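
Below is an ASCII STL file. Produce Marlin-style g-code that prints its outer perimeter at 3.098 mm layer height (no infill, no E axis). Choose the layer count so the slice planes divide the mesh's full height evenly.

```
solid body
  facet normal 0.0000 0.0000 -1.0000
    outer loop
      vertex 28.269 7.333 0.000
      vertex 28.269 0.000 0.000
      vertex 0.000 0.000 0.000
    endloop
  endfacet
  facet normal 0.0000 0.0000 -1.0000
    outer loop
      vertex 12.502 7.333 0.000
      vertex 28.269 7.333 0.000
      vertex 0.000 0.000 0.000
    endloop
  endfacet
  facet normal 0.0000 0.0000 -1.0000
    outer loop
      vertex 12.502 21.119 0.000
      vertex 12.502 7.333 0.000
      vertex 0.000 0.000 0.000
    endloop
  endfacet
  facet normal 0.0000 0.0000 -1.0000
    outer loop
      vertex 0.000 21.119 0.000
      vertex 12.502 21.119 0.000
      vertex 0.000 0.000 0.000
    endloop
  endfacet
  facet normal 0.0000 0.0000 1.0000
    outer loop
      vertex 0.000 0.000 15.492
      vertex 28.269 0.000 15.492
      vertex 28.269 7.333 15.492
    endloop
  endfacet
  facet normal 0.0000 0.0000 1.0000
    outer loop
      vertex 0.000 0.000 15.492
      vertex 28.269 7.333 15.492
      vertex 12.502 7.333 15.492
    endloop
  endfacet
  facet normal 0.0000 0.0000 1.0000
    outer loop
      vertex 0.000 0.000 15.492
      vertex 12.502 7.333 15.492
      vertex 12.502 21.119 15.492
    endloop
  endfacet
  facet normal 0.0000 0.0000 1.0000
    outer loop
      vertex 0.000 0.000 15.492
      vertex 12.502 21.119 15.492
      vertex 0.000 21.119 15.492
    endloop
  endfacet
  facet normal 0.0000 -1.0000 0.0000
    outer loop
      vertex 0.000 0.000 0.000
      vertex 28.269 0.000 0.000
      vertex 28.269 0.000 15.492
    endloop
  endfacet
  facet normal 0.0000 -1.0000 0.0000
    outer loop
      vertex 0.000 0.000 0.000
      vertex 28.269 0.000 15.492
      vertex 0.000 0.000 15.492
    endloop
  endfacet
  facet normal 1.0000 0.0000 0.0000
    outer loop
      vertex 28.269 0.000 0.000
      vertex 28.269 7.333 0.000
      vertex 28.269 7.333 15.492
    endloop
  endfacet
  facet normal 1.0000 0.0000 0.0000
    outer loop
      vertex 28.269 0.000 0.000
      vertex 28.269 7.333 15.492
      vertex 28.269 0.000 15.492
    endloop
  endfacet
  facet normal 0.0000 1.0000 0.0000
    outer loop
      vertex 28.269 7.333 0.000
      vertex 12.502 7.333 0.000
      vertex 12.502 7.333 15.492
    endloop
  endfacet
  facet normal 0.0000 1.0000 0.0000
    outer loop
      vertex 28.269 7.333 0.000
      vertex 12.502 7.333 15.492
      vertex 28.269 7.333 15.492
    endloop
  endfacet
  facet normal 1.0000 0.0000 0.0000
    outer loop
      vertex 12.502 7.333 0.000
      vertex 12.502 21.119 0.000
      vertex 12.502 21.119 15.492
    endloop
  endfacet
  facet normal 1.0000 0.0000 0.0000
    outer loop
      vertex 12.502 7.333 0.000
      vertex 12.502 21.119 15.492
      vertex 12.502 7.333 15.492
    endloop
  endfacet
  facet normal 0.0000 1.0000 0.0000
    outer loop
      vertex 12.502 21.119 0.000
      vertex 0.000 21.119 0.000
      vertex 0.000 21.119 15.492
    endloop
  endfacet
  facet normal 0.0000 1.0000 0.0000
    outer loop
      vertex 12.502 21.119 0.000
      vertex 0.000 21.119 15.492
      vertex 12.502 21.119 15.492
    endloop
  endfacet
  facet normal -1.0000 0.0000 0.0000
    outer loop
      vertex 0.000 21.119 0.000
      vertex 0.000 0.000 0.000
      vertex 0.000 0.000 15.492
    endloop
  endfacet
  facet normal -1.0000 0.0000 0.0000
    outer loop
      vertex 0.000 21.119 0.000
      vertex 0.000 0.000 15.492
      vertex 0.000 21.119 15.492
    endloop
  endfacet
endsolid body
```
; perimeter-only toolpath
G21 ; units = mm
G90 ; absolute positioning
G28 ; home
; layer 1
G0 Z3.098
G0 X0.000 Y0.000
G1 X28.269 Y0.000
G1 X28.269 Y7.333
G1 X12.502 Y7.333
G1 X12.502 Y21.119
G1 X0.000 Y21.119
G1 X0.000 Y0.000
; layer 2
G0 Z6.197
G0 X0.000 Y0.000
G1 X28.269 Y0.000
G1 X28.269 Y7.333
G1 X12.502 Y7.333
G1 X12.502 Y21.119
G1 X0.000 Y21.119
G1 X0.000 Y0.000
; layer 3
G0 Z9.295
G0 X0.000 Y0.000
G1 X28.269 Y0.000
G1 X28.269 Y7.333
G1 X12.502 Y7.333
G1 X12.502 Y21.119
G1 X0.000 Y21.119
G1 X0.000 Y0.000
; layer 4
G0 Z12.394
G0 X0.000 Y0.000
G1 X28.269 Y0.000
G1 X28.269 Y7.333
G1 X12.502 Y7.333
G1 X12.502 Y21.119
G1 X0.000 Y21.119
G1 X0.000 Y0.000
; layer 5
G0 Z15.492
G0 X0.000 Y0.000
G1 X28.269 Y0.000
G1 X28.269 Y7.333
G1 X12.502 Y7.333
G1 X12.502 Y21.119
G1 X0.000 Y21.119
G1 X0.000 Y0.000
M2 ; end

The solid is an L-shaped prism: outer 28.3 × 21.1 mm, arm thicknesses ≈ 7.33 mm (horizontal) and 12.5 mm (vertical), extruded 15.5 mm in z. Slicing at Δz = 3.098 mm — 5 equal slices spanning the solid's height, so layer i sits at z = i·h/5 — gives 5 non-empty perimeters. Each is a 6-segment closed polygon; G0 lifts to the layer z and rapids to the start vertex, then G1 traces the edges.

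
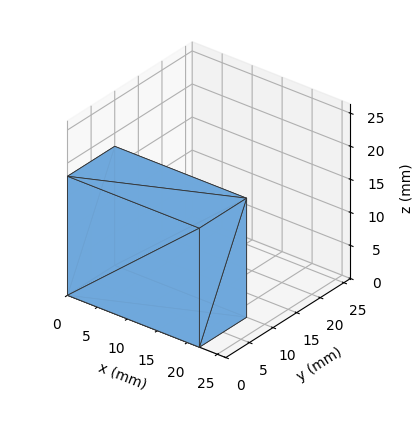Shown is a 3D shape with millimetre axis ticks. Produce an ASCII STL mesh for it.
Reading the render: the shape is a rectangular box, roughly 22 × 10 mm footprint and 18 mm tall (dimensions read to the nearest mm from the axis ticks). For the STL, each face is triangulated and given an outward normal.

solid part
  facet normal 0.0000 0.0000 -1.0000
    outer loop
      vertex 22.0 10.0 0.0
      vertex 22.0 0.0 0.0
      vertex 0.0 0.0 0.0
    endloop
  endfacet
  facet normal 0.0000 0.0000 -1.0000
    outer loop
      vertex 0.0 10.0 0.0
      vertex 22.0 10.0 0.0
      vertex 0.0 0.0 0.0
    endloop
  endfacet
  facet normal 0.0000 0.0000 1.0000
    outer loop
      vertex 0.0 0.0 18.0
      vertex 22.0 0.0 18.0
      vertex 22.0 10.0 18.0
    endloop
  endfacet
  facet normal 0.0000 0.0000 1.0000
    outer loop
      vertex 0.0 0.0 18.0
      vertex 22.0 10.0 18.0
      vertex 0.0 10.0 18.0
    endloop
  endfacet
  facet normal 0.0000 -1.0000 0.0000
    outer loop
      vertex 0.0 0.0 0.0
      vertex 22.0 0.0 0.0
      vertex 22.0 0.0 18.0
    endloop
  endfacet
  facet normal 0.0000 -1.0000 0.0000
    outer loop
      vertex 0.0 0.0 0.0
      vertex 22.0 0.0 18.0
      vertex 0.0 0.0 18.0
    endloop
  endfacet
  facet normal 0.0000 1.0000 0.0000
    outer loop
      vertex 22.0 10.0 18.0
      vertex 22.0 10.0 0.0
      vertex 0.0 10.0 0.0
    endloop
  endfacet
  facet normal 0.0000 1.0000 0.0000
    outer loop
      vertex 0.0 10.0 18.0
      vertex 22.0 10.0 18.0
      vertex 0.0 10.0 0.0
    endloop
  endfacet
  facet normal -1.0000 0.0000 0.0000
    outer loop
      vertex 0.0 10.0 18.0
      vertex 0.0 10.0 0.0
      vertex 0.0 0.0 0.0
    endloop
  endfacet
  facet normal -1.0000 0.0000 0.0000
    outer loop
      vertex 0.0 0.0 18.0
      vertex 0.0 10.0 18.0
      vertex 0.0 0.0 0.0
    endloop
  endfacet
  facet normal 1.0000 0.0000 0.0000
    outer loop
      vertex 22.0 0.0 0.0
      vertex 22.0 10.0 0.0
      vertex 22.0 10.0 18.0
    endloop
  endfacet
  facet normal 1.0000 0.0000 0.0000
    outer loop
      vertex 22.0 0.0 0.0
      vertex 22.0 10.0 18.0
      vertex 22.0 0.0 18.0
    endloop
  endfacet
endsolid part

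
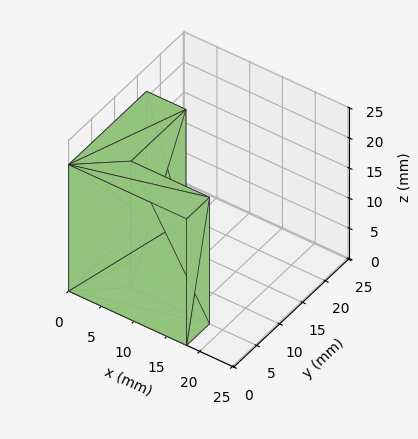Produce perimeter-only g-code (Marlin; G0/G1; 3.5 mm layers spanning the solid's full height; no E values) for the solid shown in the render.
Reading the render: the shape is an L-shaped prism: outer 18 × 17 mm, arm thicknesses ≈ 5 mm (horizontal) and 6 mm (vertical), extruded 21 mm in z (dimensions read to the nearest mm from the axis ticks). For the g-code, the solid's height is divided into equal slices at the stated Δz and each level perimeter traced with G1 moves after a G0 lift.

; perimeter-only toolpath
G21 ; units = mm
G90 ; absolute positioning
G28 ; home
; layer 1
G0 Z3.5
G0 X0.0 Y0.0
G1 X18.0 Y0.0
G1 X18.0 Y5.0
G1 X6.0 Y5.0
G1 X6.0 Y17.0
G1 X0.0 Y17.0
G1 X0.0 Y0.0
; layer 2
G0 Z7.0
G0 X0.0 Y0.0
G1 X18.0 Y0.0
G1 X18.0 Y5.0
G1 X6.0 Y5.0
G1 X6.0 Y17.0
G1 X0.0 Y17.0
G1 X0.0 Y0.0
; layer 3
G0 Z10.5
G0 X0.0 Y0.0
G1 X18.0 Y0.0
G1 X18.0 Y5.0
G1 X6.0 Y5.0
G1 X6.0 Y17.0
G1 X0.0 Y17.0
G1 X0.0 Y0.0
; layer 4
G0 Z14.0
G0 X0.0 Y0.0
G1 X18.0 Y0.0
G1 X18.0 Y5.0
G1 X6.0 Y5.0
G1 X6.0 Y17.0
G1 X0.0 Y17.0
G1 X0.0 Y0.0
; layer 5
G0 Z17.5
G0 X0.0 Y0.0
G1 X18.0 Y0.0
G1 X18.0 Y5.0
G1 X6.0 Y5.0
G1 X6.0 Y17.0
G1 X0.0 Y17.0
G1 X0.0 Y0.0
; layer 6
G0 Z21.0
G0 X0.0 Y0.0
G1 X18.0 Y0.0
G1 X18.0 Y5.0
G1 X6.0 Y5.0
G1 X6.0 Y17.0
G1 X0.0 Y17.0
G1 X0.0 Y0.0
M2 ; end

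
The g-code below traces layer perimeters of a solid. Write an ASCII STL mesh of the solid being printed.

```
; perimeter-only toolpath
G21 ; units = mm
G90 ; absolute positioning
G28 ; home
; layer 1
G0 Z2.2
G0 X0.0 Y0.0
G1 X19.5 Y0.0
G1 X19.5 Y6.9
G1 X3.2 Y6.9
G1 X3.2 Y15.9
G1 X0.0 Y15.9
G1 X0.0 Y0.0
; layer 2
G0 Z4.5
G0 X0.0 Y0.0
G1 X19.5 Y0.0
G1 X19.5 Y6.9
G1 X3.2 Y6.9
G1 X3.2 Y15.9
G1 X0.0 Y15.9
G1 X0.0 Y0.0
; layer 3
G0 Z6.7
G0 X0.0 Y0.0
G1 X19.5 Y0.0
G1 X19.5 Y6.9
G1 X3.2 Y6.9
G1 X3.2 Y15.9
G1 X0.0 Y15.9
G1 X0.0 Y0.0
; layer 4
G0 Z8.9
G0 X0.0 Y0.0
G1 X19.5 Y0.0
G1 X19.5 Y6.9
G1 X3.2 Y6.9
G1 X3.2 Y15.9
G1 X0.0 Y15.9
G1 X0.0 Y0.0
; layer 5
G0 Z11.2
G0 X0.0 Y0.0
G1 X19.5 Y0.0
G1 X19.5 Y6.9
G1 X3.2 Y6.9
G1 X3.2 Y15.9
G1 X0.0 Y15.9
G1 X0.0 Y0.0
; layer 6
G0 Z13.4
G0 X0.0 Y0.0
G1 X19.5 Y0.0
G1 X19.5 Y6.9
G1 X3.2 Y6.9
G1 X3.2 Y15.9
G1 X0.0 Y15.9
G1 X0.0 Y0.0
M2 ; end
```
solid part
  facet normal 0.0000 0.0000 -1.0000
    outer loop
      vertex 19.5 6.9 0.0
      vertex 19.5 0.0 0.0
      vertex 0.0 0.0 0.0
    endloop
  endfacet
  facet normal 0.0000 0.0000 -1.0000
    outer loop
      vertex 3.2 6.9 0.0
      vertex 19.5 6.9 0.0
      vertex 0.0 0.0 0.0
    endloop
  endfacet
  facet normal 0.0000 0.0000 -1.0000
    outer loop
      vertex 3.2 15.9 0.0
      vertex 3.2 6.9 0.0
      vertex 0.0 0.0 0.0
    endloop
  endfacet
  facet normal 0.0000 0.0000 -1.0000
    outer loop
      vertex 0.0 15.9 0.0
      vertex 3.2 15.9 0.0
      vertex 0.0 0.0 0.0
    endloop
  endfacet
  facet normal 0.0000 0.0000 1.0000
    outer loop
      vertex 0.0 0.0 13.4
      vertex 19.5 0.0 13.4
      vertex 19.5 6.9 13.4
    endloop
  endfacet
  facet normal 0.0000 0.0000 1.0000
    outer loop
      vertex 0.0 0.0 13.4
      vertex 19.5 6.9 13.4
      vertex 3.2 6.9 13.4
    endloop
  endfacet
  facet normal 0.0000 0.0000 1.0000
    outer loop
      vertex 0.0 0.0 13.4
      vertex 3.2 6.9 13.4
      vertex 3.2 15.9 13.4
    endloop
  endfacet
  facet normal 0.0000 0.0000 1.0000
    outer loop
      vertex 0.0 0.0 13.4
      vertex 3.2 15.9 13.4
      vertex 0.0 15.9 13.4
    endloop
  endfacet
  facet normal 0.0000 -1.0000 0.0000
    outer loop
      vertex 0.0 0.0 0.0
      vertex 19.5 0.0 0.0
      vertex 19.5 0.0 13.4
    endloop
  endfacet
  facet normal 0.0000 -1.0000 0.0000
    outer loop
      vertex 0.0 0.0 0.0
      vertex 19.5 0.0 13.4
      vertex 0.0 0.0 13.4
    endloop
  endfacet
  facet normal 1.0000 0.0000 0.0000
    outer loop
      vertex 19.5 0.0 0.0
      vertex 19.5 6.9 0.0
      vertex 19.5 6.9 13.4
    endloop
  endfacet
  facet normal 1.0000 0.0000 0.0000
    outer loop
      vertex 19.5 0.0 0.0
      vertex 19.5 6.9 13.4
      vertex 19.5 0.0 13.4
    endloop
  endfacet
  facet normal 0.0000 1.0000 0.0000
    outer loop
      vertex 19.5 6.9 0.0
      vertex 3.2 6.9 0.0
      vertex 3.2 6.9 13.4
    endloop
  endfacet
  facet normal 0.0000 1.0000 0.0000
    outer loop
      vertex 19.5 6.9 0.0
      vertex 3.2 6.9 13.4
      vertex 19.5 6.9 13.4
    endloop
  endfacet
  facet normal 1.0000 0.0000 0.0000
    outer loop
      vertex 3.2 6.9 0.0
      vertex 3.2 15.9 0.0
      vertex 3.2 15.9 13.4
    endloop
  endfacet
  facet normal 1.0000 0.0000 0.0000
    outer loop
      vertex 3.2 6.9 0.0
      vertex 3.2 15.9 13.4
      vertex 3.2 6.9 13.4
    endloop
  endfacet
  facet normal 0.0000 1.0000 0.0000
    outer loop
      vertex 3.2 15.9 0.0
      vertex 0.0 15.9 0.0
      vertex 0.0 15.9 13.4
    endloop
  endfacet
  facet normal 0.0000 1.0000 0.0000
    outer loop
      vertex 3.2 15.9 0.0
      vertex 0.0 15.9 13.4
      vertex 3.2 15.9 13.4
    endloop
  endfacet
  facet normal -1.0000 0.0000 0.0000
    outer loop
      vertex 0.0 15.9 0.0
      vertex 0.0 0.0 0.0
      vertex 0.0 0.0 13.4
    endloop
  endfacet
  facet normal -1.0000 0.0000 0.0000
    outer loop
      vertex 0.0 15.9 0.0
      vertex 0.0 0.0 13.4
      vertex 0.0 15.9 13.4
    endloop
  endfacet
endsolid part

The G0 Z moves step by Δz≈2.2 mm. Every layer's G1 loop is the same polygon, so the solid is a straight extrusion of it from z=0 to z≈13.4. Closing with flat bottom and top caps and triangulating gives 20 facets — an L-shaped prism: outer 19.5 × 15.9 mm, arm thicknesses ≈ 6.9 mm (horizontal) and 3.2 mm (vertical), extruded 13.4 mm in z.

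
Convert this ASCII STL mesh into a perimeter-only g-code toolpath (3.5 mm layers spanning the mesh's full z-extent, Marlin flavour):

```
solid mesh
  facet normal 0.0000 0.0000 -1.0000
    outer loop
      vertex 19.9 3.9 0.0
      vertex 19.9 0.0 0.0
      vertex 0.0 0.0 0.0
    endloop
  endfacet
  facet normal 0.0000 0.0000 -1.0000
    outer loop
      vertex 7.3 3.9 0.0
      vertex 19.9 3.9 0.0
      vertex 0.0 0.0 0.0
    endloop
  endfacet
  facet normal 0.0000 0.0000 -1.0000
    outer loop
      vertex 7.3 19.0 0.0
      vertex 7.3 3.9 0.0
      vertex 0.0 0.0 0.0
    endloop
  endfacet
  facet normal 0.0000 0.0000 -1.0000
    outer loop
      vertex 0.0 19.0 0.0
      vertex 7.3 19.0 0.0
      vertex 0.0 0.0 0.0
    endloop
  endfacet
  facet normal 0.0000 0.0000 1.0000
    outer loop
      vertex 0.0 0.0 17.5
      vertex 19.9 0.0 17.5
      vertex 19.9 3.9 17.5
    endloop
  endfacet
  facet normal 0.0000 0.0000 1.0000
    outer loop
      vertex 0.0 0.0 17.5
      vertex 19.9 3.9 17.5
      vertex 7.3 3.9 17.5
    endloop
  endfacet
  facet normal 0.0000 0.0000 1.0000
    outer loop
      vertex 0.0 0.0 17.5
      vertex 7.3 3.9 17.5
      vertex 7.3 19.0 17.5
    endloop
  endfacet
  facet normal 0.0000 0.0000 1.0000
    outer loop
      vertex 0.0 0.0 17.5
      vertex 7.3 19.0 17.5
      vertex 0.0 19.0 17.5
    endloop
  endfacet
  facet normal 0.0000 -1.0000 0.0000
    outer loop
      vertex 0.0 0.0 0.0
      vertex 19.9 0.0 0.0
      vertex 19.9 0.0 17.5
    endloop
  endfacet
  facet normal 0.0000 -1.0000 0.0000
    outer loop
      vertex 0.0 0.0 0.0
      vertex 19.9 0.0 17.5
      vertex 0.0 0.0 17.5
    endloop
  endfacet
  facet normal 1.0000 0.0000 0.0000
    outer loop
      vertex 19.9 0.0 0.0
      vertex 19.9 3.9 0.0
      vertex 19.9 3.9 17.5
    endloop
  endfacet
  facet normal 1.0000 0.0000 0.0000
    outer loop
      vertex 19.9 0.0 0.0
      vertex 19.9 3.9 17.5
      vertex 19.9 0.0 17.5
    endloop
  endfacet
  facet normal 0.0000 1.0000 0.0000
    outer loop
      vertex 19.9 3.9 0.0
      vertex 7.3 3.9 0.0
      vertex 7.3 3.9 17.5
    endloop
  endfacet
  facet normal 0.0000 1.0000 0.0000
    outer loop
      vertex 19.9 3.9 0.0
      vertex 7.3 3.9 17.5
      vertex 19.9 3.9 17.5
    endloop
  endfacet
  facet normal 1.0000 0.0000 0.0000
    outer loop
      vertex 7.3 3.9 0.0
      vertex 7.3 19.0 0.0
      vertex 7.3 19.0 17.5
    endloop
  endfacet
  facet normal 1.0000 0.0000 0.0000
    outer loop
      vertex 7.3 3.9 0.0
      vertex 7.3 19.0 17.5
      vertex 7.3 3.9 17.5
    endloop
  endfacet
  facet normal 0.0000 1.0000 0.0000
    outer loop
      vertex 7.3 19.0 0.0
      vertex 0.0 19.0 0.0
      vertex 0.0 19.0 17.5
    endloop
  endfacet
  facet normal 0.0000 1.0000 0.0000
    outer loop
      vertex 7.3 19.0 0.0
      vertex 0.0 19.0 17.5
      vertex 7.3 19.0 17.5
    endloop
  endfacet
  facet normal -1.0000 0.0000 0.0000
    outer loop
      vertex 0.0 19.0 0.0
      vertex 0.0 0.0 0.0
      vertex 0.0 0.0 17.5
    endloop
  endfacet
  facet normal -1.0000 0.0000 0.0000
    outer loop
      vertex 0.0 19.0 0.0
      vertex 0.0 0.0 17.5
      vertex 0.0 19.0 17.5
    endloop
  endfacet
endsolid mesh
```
; perimeter-only toolpath
G21 ; units = mm
G90 ; absolute positioning
G28 ; home
; layer 1
G0 Z3.5
G0 X0.0 Y0.0
G1 X19.9 Y0.0
G1 X19.9 Y3.9
G1 X7.3 Y3.9
G1 X7.3 Y19.0
G1 X0.0 Y19.0
G1 X0.0 Y0.0
; layer 2
G0 Z7.0
G0 X0.0 Y0.0
G1 X19.9 Y0.0
G1 X19.9 Y3.9
G1 X7.3 Y3.9
G1 X7.3 Y19.0
G1 X0.0 Y19.0
G1 X0.0 Y0.0
; layer 3
G0 Z10.5
G0 X0.0 Y0.0
G1 X19.9 Y0.0
G1 X19.9 Y3.9
G1 X7.3 Y3.9
G1 X7.3 Y19.0
G1 X0.0 Y19.0
G1 X0.0 Y0.0
; layer 4
G0 Z14.0
G0 X0.0 Y0.0
G1 X19.9 Y0.0
G1 X19.9 Y3.9
G1 X7.3 Y3.9
G1 X7.3 Y19.0
G1 X0.0 Y19.0
G1 X0.0 Y0.0
; layer 5
G0 Z17.5
G0 X0.0 Y0.0
G1 X19.9 Y0.0
G1 X19.9 Y3.9
G1 X7.3 Y3.9
G1 X7.3 Y19.0
G1 X0.0 Y19.0
G1 X0.0 Y0.0
M2 ; end

The solid is an L-shaped prism: outer 19.9 × 19 mm, arm thicknesses ≈ 3.9 mm (horizontal) and 7.3 mm (vertical), extruded 17.5 mm in z. Slicing at Δz = 3.5 mm — 5 equal slices spanning the solid's height, so layer i sits at z = i·h/5 — gives 5 non-empty perimeters. Each is a 6-segment closed polygon; G0 lifts to the layer z and rapids to the start vertex, then G1 traces the edges.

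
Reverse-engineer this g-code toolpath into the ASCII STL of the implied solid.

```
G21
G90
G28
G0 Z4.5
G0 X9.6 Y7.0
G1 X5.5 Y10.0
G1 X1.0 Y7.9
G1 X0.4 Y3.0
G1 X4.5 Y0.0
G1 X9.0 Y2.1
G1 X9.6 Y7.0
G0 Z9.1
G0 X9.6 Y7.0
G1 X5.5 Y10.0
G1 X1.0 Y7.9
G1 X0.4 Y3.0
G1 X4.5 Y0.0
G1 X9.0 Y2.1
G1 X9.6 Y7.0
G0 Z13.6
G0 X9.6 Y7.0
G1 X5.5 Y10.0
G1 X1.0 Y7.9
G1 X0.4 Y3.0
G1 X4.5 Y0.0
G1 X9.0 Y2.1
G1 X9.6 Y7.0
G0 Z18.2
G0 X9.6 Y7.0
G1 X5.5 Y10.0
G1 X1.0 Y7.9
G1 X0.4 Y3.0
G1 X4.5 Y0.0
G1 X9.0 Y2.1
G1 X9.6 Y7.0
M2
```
solid part
  facet normal 0.0000 0.0000 -1.0000
    outer loop
      vertex 1.0 7.9 0.0
      vertex 5.5 10.0 0.0
      vertex 9.6 7.0 0.0
    endloop
  endfacet
  facet normal 0.0000 0.0000 -1.0000
    outer loop
      vertex 0.4 3.0 0.0
      vertex 1.0 7.9 0.0
      vertex 9.6 7.0 0.0
    endloop
  endfacet
  facet normal 0.0000 0.0000 -1.0000
    outer loop
      vertex 4.5 0.0 0.0
      vertex 0.4 3.0 0.0
      vertex 9.6 7.0 0.0
    endloop
  endfacet
  facet normal 0.0000 0.0000 -1.0000
    outer loop
      vertex 9.0 2.1 0.0
      vertex 4.5 0.0 0.0
      vertex 9.6 7.0 0.0
    endloop
  endfacet
  facet normal 0.0000 0.0000 1.0000
    outer loop
      vertex 9.6 7.0 18.2
      vertex 5.5 10.0 18.2
      vertex 1.0 7.9 18.2
    endloop
  endfacet
  facet normal 0.0000 0.0000 1.0000
    outer loop
      vertex 9.6 7.0 18.2
      vertex 1.0 7.9 18.2
      vertex 0.4 3.0 18.2
    endloop
  endfacet
  facet normal 0.0000 0.0000 1.0000
    outer loop
      vertex 9.6 7.0 18.2
      vertex 0.4 3.0 18.2
      vertex 4.5 0.0 18.2
    endloop
  endfacet
  facet normal 0.0000 0.0000 1.0000
    outer loop
      vertex 9.6 7.0 18.2
      vertex 4.5 0.0 18.2
      vertex 9.0 2.1 18.2
    endloop
  endfacet
  facet normal 0.5905 0.8070 0.0000
    outer loop
      vertex 9.6 7.0 0.0
      vertex 5.5 10.0 0.0
      vertex 5.5 10.0 18.2
    endloop
  endfacet
  facet normal 0.5905 0.8070 0.0000
    outer loop
      vertex 9.6 7.0 0.0
      vertex 5.5 10.0 18.2
      vertex 9.6 7.0 18.2
    endloop
  endfacet
  facet normal -0.4229 0.9062 0.0000
    outer loop
      vertex 5.5 10.0 0.0
      vertex 1.0 7.9 0.0
      vertex 1.0 7.9 18.2
    endloop
  endfacet
  facet normal -0.4229 0.9062 0.0000
    outer loop
      vertex 5.5 10.0 0.0
      vertex 1.0 7.9 18.2
      vertex 5.5 10.0 18.2
    endloop
  endfacet
  facet normal -0.9926 0.1215 0.0000
    outer loop
      vertex 1.0 7.9 0.0
      vertex 0.4 3.0 0.0
      vertex 0.4 3.0 18.2
    endloop
  endfacet
  facet normal -0.9926 0.1215 0.0000
    outer loop
      vertex 1.0 7.9 0.0
      vertex 0.4 3.0 18.2
      vertex 1.0 7.9 18.2
    endloop
  endfacet
  facet normal -0.5905 -0.8070 0.0000
    outer loop
      vertex 0.4 3.0 0.0
      vertex 4.5 0.0 0.0
      vertex 4.5 0.0 18.2
    endloop
  endfacet
  facet normal -0.5905 -0.8070 0.0000
    outer loop
      vertex 0.4 3.0 0.0
      vertex 4.5 0.0 18.2
      vertex 0.4 3.0 18.2
    endloop
  endfacet
  facet normal 0.4229 -0.9062 0.0000
    outer loop
      vertex 4.5 0.0 0.0
      vertex 9.0 2.1 0.0
      vertex 9.0 2.1 18.2
    endloop
  endfacet
  facet normal 0.4229 -0.9062 0.0000
    outer loop
      vertex 4.5 0.0 0.0
      vertex 9.0 2.1 18.2
      vertex 4.5 0.0 18.2
    endloop
  endfacet
  facet normal 0.9926 -0.1215 0.0000
    outer loop
      vertex 9.0 2.1 0.0
      vertex 9.6 7.0 0.0
      vertex 9.6 7.0 18.2
    endloop
  endfacet
  facet normal 0.9926 -0.1215 0.0000
    outer loop
      vertex 9.0 2.1 0.0
      vertex 9.6 7.0 18.2
      vertex 9.0 2.1 18.2
    endloop
  endfacet
endsolid part

The G0 Z moves step by Δz≈4.5 mm. Every layer's G1 loop is the same polygon, so the solid is a straight extrusion of it from z=0 to z≈18.2. Closing with flat bottom and top caps and triangulating gives 20 facets — a regular 6-sided prism (a cylinder approximated with 6 flat sides), circumscribed radius ≈ 5 mm, height ≈ 18.2 mm.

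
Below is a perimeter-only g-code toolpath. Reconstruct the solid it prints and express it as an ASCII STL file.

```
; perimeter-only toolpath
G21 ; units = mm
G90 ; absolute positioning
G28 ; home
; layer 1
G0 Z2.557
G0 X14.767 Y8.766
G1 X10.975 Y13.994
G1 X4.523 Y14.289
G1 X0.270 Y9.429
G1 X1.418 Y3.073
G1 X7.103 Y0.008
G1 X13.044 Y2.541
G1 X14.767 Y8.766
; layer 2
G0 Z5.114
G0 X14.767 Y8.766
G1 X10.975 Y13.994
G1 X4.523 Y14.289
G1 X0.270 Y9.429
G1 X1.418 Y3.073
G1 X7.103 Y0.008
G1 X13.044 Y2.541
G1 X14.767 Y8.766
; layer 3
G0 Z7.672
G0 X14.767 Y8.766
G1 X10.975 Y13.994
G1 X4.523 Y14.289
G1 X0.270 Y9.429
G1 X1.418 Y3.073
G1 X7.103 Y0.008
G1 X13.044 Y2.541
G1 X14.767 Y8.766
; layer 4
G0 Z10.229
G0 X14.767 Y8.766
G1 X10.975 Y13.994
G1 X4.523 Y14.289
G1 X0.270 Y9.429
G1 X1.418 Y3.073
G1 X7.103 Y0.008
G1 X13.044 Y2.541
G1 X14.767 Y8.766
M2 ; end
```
solid part
  facet normal 0.0000 0.0000 -1.0000
    outer loop
      vertex 4.523 14.289 0.000
      vertex 10.975 13.994 0.000
      vertex 14.767 8.766 0.000
    endloop
  endfacet
  facet normal 0.0000 0.0000 -1.0000
    outer loop
      vertex 0.270 9.429 0.000
      vertex 4.523 14.289 0.000
      vertex 14.767 8.766 0.000
    endloop
  endfacet
  facet normal 0.0000 0.0000 -1.0000
    outer loop
      vertex 1.418 3.073 0.000
      vertex 0.270 9.429 0.000
      vertex 14.767 8.766 0.000
    endloop
  endfacet
  facet normal 0.0000 0.0000 -1.0000
    outer loop
      vertex 7.103 0.008 0.000
      vertex 1.418 3.073 0.000
      vertex 14.767 8.766 0.000
    endloop
  endfacet
  facet normal 0.0000 0.0000 -1.0000
    outer loop
      vertex 13.044 2.541 0.000
      vertex 7.103 0.008 0.000
      vertex 14.767 8.766 0.000
    endloop
  endfacet
  facet normal 0.0000 0.0000 1.0000
    outer loop
      vertex 14.767 8.766 10.229
      vertex 10.975 13.994 10.229
      vertex 4.523 14.289 10.229
    endloop
  endfacet
  facet normal 0.0000 0.0000 1.0000
    outer loop
      vertex 14.767 8.766 10.229
      vertex 4.523 14.289 10.229
      vertex 0.270 9.429 10.229
    endloop
  endfacet
  facet normal 0.0000 0.0000 1.0000
    outer loop
      vertex 14.767 8.766 10.229
      vertex 0.270 9.429 10.229
      vertex 1.418 3.073 10.229
    endloop
  endfacet
  facet normal 0.0000 0.0000 1.0000
    outer loop
      vertex 14.767 8.766 10.229
      vertex 1.418 3.073 10.229
      vertex 7.103 0.008 10.229
    endloop
  endfacet
  facet normal 0.0000 0.0000 1.0000
    outer loop
      vertex 14.767 8.766 10.229
      vertex 7.103 0.008 10.229
      vertex 13.044 2.541 10.229
    endloop
  endfacet
  facet normal 0.8095 0.5871 0.0000
    outer loop
      vertex 14.767 8.766 0.000
      vertex 10.975 13.994 0.000
      vertex 10.975 13.994 10.229
    endloop
  endfacet
  facet normal 0.8095 0.5871 0.0000
    outer loop
      vertex 14.767 8.766 0.000
      vertex 10.975 13.994 10.229
      vertex 14.767 8.766 10.229
    endloop
  endfacet
  facet normal 0.0457 0.9990 0.0000
    outer loop
      vertex 10.975 13.994 0.000
      vertex 4.523 14.289 0.000
      vertex 4.523 14.289 10.229
    endloop
  endfacet
  facet normal 0.0457 0.9990 0.0000
    outer loop
      vertex 10.975 13.994 0.000
      vertex 4.523 14.289 10.229
      vertex 10.975 13.994 10.229
    endloop
  endfacet
  facet normal -0.7525 0.6585 0.0000
    outer loop
      vertex 4.523 14.289 0.000
      vertex 0.270 9.429 0.000
      vertex 0.270 9.429 10.229
    endloop
  endfacet
  facet normal -0.7525 0.6585 0.0000
    outer loop
      vertex 4.523 14.289 0.000
      vertex 0.270 9.429 10.229
      vertex 4.523 14.289 10.229
    endloop
  endfacet
  facet normal -0.9841 -0.1777 0.0000
    outer loop
      vertex 0.270 9.429 0.000
      vertex 1.418 3.073 0.000
      vertex 1.418 3.073 10.229
    endloop
  endfacet
  facet normal -0.9841 -0.1777 0.0000
    outer loop
      vertex 0.270 9.429 0.000
      vertex 1.418 3.073 10.229
      vertex 0.270 9.429 10.229
    endloop
  endfacet
  facet normal -0.4746 -0.8802 0.0000
    outer loop
      vertex 1.418 3.073 0.000
      vertex 7.103 0.008 0.000
      vertex 7.103 0.008 10.229
    endloop
  endfacet
  facet normal -0.4746 -0.8802 0.0000
    outer loop
      vertex 1.418 3.073 0.000
      vertex 7.103 0.008 10.229
      vertex 1.418 3.073 10.229
    endloop
  endfacet
  facet normal 0.3922 -0.9199 0.0000
    outer loop
      vertex 7.103 0.008 0.000
      vertex 13.044 2.541 0.000
      vertex 13.044 2.541 10.229
    endloop
  endfacet
  facet normal 0.3922 -0.9199 0.0000
    outer loop
      vertex 7.103 0.008 0.000
      vertex 13.044 2.541 10.229
      vertex 7.103 0.008 10.229
    endloop
  endfacet
  facet normal 0.9638 -0.2668 0.0000
    outer loop
      vertex 13.044 2.541 0.000
      vertex 14.767 8.766 0.000
      vertex 14.767 8.766 10.229
    endloop
  endfacet
  facet normal 0.9638 -0.2668 0.0000
    outer loop
      vertex 13.044 2.541 0.000
      vertex 14.767 8.766 10.229
      vertex 13.044 2.541 10.229
    endloop
  endfacet
endsolid part

The G0 Z moves step by Δz≈2.557 mm. Every layer's G1 loop is the same polygon, so the solid is a straight extrusion of it from z=0 to z≈10.2. Closing with flat bottom and top caps and triangulating gives 24 facets — a regular 7-sided prism (a cylinder approximated with 7 flat sides), circumscribed radius ≈ 7.44 mm, height ≈ 10.2 mm.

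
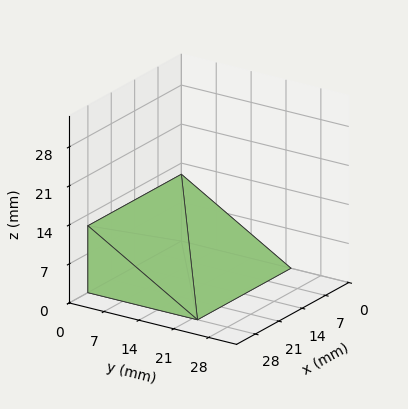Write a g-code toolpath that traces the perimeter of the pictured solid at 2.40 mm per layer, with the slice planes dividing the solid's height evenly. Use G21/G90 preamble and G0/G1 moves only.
Reading the render: the shape is a wedge (ramp): 28 × 22 mm base, rising to 12 mm along the y=0 edge and sloping linearly to z=0 at y=22 (dimensions read to the nearest mm from the axis ticks). For the g-code, the solid's height is divided into equal slices at the stated Δz and each level perimeter traced with G1 moves after a G0 lift.

; perimeter-only toolpath
G21 ; units = mm
G90 ; absolute positioning
G28 ; home
; layer 1
G0 Z2.40
G0 X0.00 Y0.00
G1 X28.00 Y0.00
G1 X28.00 Y17.60
G1 X0.00 Y17.60
G1 X0.00 Y0.00
; layer 2
G0 Z4.80
G0 X0.00 Y0.00
G1 X28.00 Y0.00
G1 X28.00 Y13.20
G1 X0.00 Y13.20
G1 X0.00 Y0.00
; layer 3
G0 Z7.20
G0 X0.00 Y0.00
G1 X28.00 Y0.00
G1 X28.00 Y8.80
G1 X0.00 Y8.80
G1 X0.00 Y0.00
; layer 4
G0 Z9.60
G0 X0.00 Y0.00
G1 X28.00 Y0.00
G1 X28.00 Y4.40
G1 X0.00 Y4.40
G1 X0.00 Y0.00
M2 ; end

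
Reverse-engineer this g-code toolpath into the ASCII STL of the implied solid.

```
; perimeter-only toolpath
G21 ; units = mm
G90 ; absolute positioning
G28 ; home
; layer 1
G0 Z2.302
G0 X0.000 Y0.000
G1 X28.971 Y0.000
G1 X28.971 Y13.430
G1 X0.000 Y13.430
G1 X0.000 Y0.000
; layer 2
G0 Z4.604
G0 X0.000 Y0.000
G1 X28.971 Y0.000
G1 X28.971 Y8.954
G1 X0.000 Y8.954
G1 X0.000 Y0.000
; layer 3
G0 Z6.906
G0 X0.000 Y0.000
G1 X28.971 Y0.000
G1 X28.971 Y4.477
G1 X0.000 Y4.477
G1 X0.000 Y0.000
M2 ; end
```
solid part
  facet normal 0.0000 0.0000 -1.0000
    outer loop
      vertex 28.971 17.907 0.000
      vertex 28.971 0.000 0.000
      vertex 0.000 0.000 0.000
    endloop
  endfacet
  facet normal 0.0000 0.0000 -1.0000
    outer loop
      vertex 0.000 17.907 0.000
      vertex 28.971 17.907 0.000
      vertex 0.000 0.000 0.000
    endloop
  endfacet
  facet normal 0.0000 -1.0000 0.0000
    outer loop
      vertex 0.000 0.000 0.000
      vertex 28.971 0.000 0.000
      vertex 28.971 0.000 9.208
    endloop
  endfacet
  facet normal 0.0000 -1.0000 0.0000
    outer loop
      vertex 0.000 0.000 0.000
      vertex 28.971 0.000 9.208
      vertex 0.000 0.000 9.208
    endloop
  endfacet
  facet normal 0.0000 0.4573 0.8893
    outer loop
      vertex 0.000 0.000 9.208
      vertex 28.971 0.000 9.208
      vertex 28.971 17.907 0.000
    endloop
  endfacet
  facet normal 0.0000 0.4573 0.8893
    outer loop
      vertex 0.000 0.000 9.208
      vertex 28.971 17.907 0.000
      vertex 0.000 17.907 0.000
    endloop
  endfacet
  facet normal -1.0000 0.0000 0.0000
    outer loop
      vertex 0.000 0.000 9.208
      vertex 0.000 17.907 0.000
      vertex 0.000 0.000 0.000
    endloop
  endfacet
  facet normal 1.0000 0.0000 0.0000
    outer loop
      vertex 28.971 0.000 0.000
      vertex 28.971 17.907 0.000
      vertex 28.971 0.000 9.208
    endloop
  endfacet
endsolid part

The G0 Z moves step by Δz≈2.302 mm. The G1 loops shrink linearly with z, so the solid tapers from its base footprint up to z≈9.21. Closing with a flat bottom cap and the tapered top and triangulating gives 8 facets — a wedge (ramp): 29 × 17.9 mm base, rising to 9.21 mm along the y=0 edge and sloping linearly to z=0 at y=17.9.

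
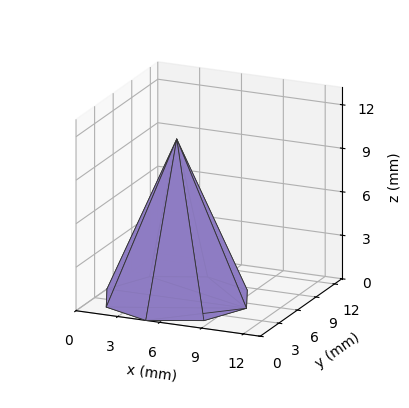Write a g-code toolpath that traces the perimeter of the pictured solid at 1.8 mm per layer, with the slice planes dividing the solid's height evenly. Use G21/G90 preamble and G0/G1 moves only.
Reading the render: the shape is a regular 8-sided pyramid, base circumscribed radius ≈ 5 mm, apex at z ≈ 11 mm (dimensions read to the nearest mm from the axis ticks). For the g-code, the solid's height is divided into equal slices at the stated Δz and each level perimeter traced with G1 moves after a G0 lift.

; perimeter-only toolpath
G21 ; units = mm
G90 ; absolute positioning
G28 ; home
; layer 1
G0 Z1.8
G0 X9.2 Y5.0
G1 X7.9 Y7.9
G1 X5.0 Y9.2
G1 X2.1 Y7.9
G1 X0.8 Y5.0
G1 X2.1 Y2.1
G1 X5.0 Y0.8
G1 X7.9 Y2.1
G1 X9.2 Y5.0
; layer 2
G0 Z3.7
G0 X8.3 Y5.0
G1 X7.3 Y7.3
G1 X5.0 Y8.3
G1 X2.7 Y7.3
G1 X1.7 Y5.0
G1 X2.7 Y2.7
G1 X5.0 Y1.7
G1 X7.3 Y2.7
G1 X8.3 Y5.0
; layer 3
G0 Z5.5
G0 X7.5 Y5.0
G1 X6.8 Y6.8
G1 X5.0 Y7.5
G1 X3.2 Y6.8
G1 X2.5 Y5.0
G1 X3.2 Y3.2
G1 X5.0 Y2.5
G1 X6.8 Y3.2
G1 X7.5 Y5.0
; layer 4
G0 Z7.3
G0 X6.7 Y5.0
G1 X6.2 Y6.2
G1 X5.0 Y6.7
G1 X3.8 Y6.2
G1 X3.3 Y5.0
G1 X3.8 Y3.8
G1 X5.0 Y3.3
G1 X6.2 Y3.8
G1 X6.7 Y5.0
; layer 5
G0 Z9.2
G0 X5.8 Y5.0
G1 X5.6 Y5.6
G1 X5.0 Y5.8
G1 X4.4 Y5.6
G1 X4.2 Y5.0
G1 X4.4 Y4.4
G1 X5.0 Y4.2
G1 X5.6 Y4.4
G1 X5.8 Y5.0
M2 ; end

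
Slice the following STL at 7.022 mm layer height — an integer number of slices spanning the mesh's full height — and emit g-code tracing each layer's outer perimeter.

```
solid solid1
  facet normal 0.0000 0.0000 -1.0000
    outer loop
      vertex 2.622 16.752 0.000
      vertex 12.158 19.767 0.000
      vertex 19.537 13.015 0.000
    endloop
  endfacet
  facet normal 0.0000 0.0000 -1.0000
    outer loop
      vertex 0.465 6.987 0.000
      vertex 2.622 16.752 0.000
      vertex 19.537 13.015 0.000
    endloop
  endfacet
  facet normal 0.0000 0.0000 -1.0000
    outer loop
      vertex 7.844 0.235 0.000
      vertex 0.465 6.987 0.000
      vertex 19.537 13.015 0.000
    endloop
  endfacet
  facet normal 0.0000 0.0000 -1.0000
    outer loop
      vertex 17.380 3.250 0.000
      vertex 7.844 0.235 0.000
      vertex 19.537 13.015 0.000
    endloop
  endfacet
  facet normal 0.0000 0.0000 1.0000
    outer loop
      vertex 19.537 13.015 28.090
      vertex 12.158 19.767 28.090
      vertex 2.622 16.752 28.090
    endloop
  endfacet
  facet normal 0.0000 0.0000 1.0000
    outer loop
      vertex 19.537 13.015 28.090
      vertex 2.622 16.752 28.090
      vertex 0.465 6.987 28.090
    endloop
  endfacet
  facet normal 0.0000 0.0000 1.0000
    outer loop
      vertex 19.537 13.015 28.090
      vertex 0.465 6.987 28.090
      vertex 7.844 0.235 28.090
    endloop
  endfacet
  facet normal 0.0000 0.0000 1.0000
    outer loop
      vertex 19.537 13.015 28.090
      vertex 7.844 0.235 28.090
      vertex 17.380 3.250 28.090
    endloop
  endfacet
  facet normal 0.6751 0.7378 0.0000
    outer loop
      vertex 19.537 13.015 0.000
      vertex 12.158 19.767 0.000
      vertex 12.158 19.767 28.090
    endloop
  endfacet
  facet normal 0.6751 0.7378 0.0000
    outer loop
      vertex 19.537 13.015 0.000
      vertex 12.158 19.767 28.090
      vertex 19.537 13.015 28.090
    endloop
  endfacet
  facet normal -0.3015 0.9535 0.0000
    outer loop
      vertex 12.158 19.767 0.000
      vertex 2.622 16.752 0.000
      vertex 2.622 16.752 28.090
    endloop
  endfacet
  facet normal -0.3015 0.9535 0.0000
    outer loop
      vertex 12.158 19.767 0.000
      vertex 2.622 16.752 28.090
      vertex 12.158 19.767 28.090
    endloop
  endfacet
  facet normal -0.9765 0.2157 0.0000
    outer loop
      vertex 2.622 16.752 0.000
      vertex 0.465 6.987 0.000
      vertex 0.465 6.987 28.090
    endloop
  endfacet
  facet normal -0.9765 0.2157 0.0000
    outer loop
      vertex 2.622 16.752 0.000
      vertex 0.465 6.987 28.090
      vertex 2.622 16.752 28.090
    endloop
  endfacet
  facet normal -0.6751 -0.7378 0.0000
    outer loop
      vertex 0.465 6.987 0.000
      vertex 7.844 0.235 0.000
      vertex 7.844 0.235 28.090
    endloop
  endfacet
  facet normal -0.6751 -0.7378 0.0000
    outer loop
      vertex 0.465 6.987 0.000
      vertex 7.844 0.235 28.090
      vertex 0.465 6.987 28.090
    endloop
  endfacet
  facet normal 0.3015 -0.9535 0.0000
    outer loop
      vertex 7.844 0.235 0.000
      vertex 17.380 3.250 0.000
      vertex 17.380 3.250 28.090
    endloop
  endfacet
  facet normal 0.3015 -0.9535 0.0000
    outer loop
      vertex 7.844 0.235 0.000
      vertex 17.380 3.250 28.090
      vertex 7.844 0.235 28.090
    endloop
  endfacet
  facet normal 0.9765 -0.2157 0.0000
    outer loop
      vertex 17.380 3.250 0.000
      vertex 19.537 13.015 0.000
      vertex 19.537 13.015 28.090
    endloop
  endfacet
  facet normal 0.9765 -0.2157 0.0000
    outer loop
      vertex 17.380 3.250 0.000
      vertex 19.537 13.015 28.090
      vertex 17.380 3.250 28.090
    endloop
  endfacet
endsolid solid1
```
; perimeter-only toolpath
G21 ; units = mm
G90 ; absolute positioning
G28 ; home
; layer 1
G0 Z7.022
G0 X19.537 Y13.015
G1 X12.158 Y19.767
G1 X2.622 Y16.752
G1 X0.465 Y6.987
G1 X7.844 Y0.235
G1 X17.380 Y3.250
G1 X19.537 Y13.015
; layer 2
G0 Z14.045
G0 X19.537 Y13.015
G1 X12.158 Y19.767
G1 X2.622 Y16.752
G1 X0.465 Y6.987
G1 X7.844 Y0.235
G1 X17.380 Y3.250
G1 X19.537 Y13.015
; layer 3
G0 Z21.067
G0 X19.537 Y13.015
G1 X12.158 Y19.767
G1 X2.622 Y16.752
G1 X0.465 Y6.987
G1 X7.844 Y0.235
G1 X17.380 Y3.250
G1 X19.537 Y13.015
; layer 4
G0 Z28.090
G0 X19.537 Y13.015
G1 X12.158 Y19.767
G1 X2.622 Y16.752
G1 X0.465 Y6.987
G1 X7.844 Y0.235
G1 X17.380 Y3.250
G1 X19.537 Y13.015
M2 ; end

The solid is a regular 6-sided prism (a cylinder approximated with 6 flat sides), circumscribed radius ≈ 10 mm, height ≈ 28.1 mm. Slicing at Δz = 7.022 mm — 4 equal slices spanning the solid's height, so layer i sits at z = i·h/4 — gives 4 non-empty perimeters. Each is a 6-segment closed polygon; G0 lifts to the layer z and rapids to the start vertex, then G1 traces the edges.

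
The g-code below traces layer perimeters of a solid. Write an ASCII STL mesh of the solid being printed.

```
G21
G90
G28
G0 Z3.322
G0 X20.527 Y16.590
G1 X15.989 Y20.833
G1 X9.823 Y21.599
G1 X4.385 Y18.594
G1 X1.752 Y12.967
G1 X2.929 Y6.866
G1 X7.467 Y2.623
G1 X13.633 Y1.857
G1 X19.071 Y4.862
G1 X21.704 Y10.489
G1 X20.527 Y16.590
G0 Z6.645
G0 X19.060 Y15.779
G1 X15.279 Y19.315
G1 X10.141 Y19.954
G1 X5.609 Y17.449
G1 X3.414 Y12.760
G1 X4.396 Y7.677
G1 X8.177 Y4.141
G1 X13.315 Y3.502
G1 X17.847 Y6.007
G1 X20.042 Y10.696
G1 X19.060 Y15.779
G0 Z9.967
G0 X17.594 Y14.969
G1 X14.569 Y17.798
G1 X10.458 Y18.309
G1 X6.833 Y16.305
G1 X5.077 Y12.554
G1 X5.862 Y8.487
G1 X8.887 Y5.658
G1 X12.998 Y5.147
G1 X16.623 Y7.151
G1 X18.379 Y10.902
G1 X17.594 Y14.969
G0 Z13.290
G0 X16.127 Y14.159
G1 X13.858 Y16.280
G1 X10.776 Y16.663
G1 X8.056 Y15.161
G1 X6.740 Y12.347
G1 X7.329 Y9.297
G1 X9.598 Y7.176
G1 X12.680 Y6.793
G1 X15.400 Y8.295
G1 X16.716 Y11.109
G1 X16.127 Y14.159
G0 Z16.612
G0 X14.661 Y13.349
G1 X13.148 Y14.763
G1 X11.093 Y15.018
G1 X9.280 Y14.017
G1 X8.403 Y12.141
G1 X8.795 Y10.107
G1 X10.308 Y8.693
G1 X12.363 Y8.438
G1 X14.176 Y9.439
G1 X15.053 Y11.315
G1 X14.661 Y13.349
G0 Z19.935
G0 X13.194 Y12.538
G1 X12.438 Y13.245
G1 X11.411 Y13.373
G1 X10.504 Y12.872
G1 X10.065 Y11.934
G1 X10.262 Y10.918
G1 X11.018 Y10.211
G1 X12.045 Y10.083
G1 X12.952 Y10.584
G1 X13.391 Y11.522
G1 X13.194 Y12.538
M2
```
solid part
  facet normal 0.0000 0.0000 -1.0000
    outer loop
      vertex 9.506 23.244 0.000
      vertex 16.699 22.350 0.000
      vertex 21.993 17.400 0.000
    endloop
  endfacet
  facet normal 0.0000 0.0000 -1.0000
    outer loop
      vertex 3.161 19.738 0.000
      vertex 9.506 23.244 0.000
      vertex 21.993 17.400 0.000
    endloop
  endfacet
  facet normal 0.0000 0.0000 -1.0000
    outer loop
      vertex 0.089 13.173 0.000
      vertex 3.161 19.738 0.000
      vertex 21.993 17.400 0.000
    endloop
  endfacet
  facet normal 0.0000 0.0000 -1.0000
    outer loop
      vertex 1.463 6.056 0.000
      vertex 0.089 13.173 0.000
      vertex 21.993 17.400 0.000
    endloop
  endfacet
  facet normal 0.0000 0.0000 -1.0000
    outer loop
      vertex 6.757 1.106 0.000
      vertex 1.463 6.056 0.000
      vertex 21.993 17.400 0.000
    endloop
  endfacet
  facet normal 0.0000 0.0000 -1.0000
    outer loop
      vertex 13.950 0.212 0.000
      vertex 6.757 1.106 0.000
      vertex 21.993 17.400 0.000
    endloop
  endfacet
  facet normal 0.0000 0.0000 -1.0000
    outer loop
      vertex 20.295 3.718 0.000
      vertex 13.950 0.212 0.000
      vertex 21.993 17.400 0.000
    endloop
  endfacet
  facet normal 0.0000 0.0000 -1.0000
    outer loop
      vertex 23.367 10.283 0.000
      vertex 20.295 3.718 0.000
      vertex 21.993 17.400 0.000
    endloop
  endfacet
  facet normal 0.6158 0.6586 0.4324
    outer loop
      vertex 21.993 17.400 0.000
      vertex 16.699 22.350 0.000
      vertex 11.728 11.728 23.257
    endloop
  endfacet
  facet normal 0.1112 0.8948 0.4324
    outer loop
      vertex 16.699 22.350 0.000
      vertex 9.506 23.244 0.000
      vertex 11.728 11.728 23.257
    endloop
  endfacet
  facet normal -0.4361 0.7892 0.4324
    outer loop
      vertex 9.506 23.244 0.000
      vertex 3.161 19.738 0.000
      vertex 11.728 11.728 23.257
    endloop
  endfacet
  facet normal -0.8167 0.3821 0.4324
    outer loop
      vertex 3.161 19.738 0.000
      vertex 0.089 13.173 0.000
      vertex 11.728 11.728 23.257
    endloop
  endfacet
  facet normal -0.8853 -0.1709 0.4324
    outer loop
      vertex 0.089 13.173 0.000
      vertex 1.463 6.056 0.000
      vertex 11.728 11.728 23.257
    endloop
  endfacet
  facet normal -0.6158 -0.6586 0.4324
    outer loop
      vertex 1.463 6.056 0.000
      vertex 6.757 1.106 0.000
      vertex 11.728 11.728 23.257
    endloop
  endfacet
  facet normal -0.1112 -0.8948 0.4324
    outer loop
      vertex 6.757 1.106 0.000
      vertex 13.950 0.212 0.000
      vertex 11.728 11.728 23.257
    endloop
  endfacet
  facet normal 0.4361 -0.7892 0.4324
    outer loop
      vertex 13.950 0.212 0.000
      vertex 20.295 3.718 0.000
      vertex 11.728 11.728 23.257
    endloop
  endfacet
  facet normal 0.8167 -0.3821 0.4324
    outer loop
      vertex 20.295 3.718 0.000
      vertex 23.367 10.283 0.000
      vertex 11.728 11.728 23.257
    endloop
  endfacet
  facet normal 0.8853 0.1709 0.4324
    outer loop
      vertex 23.367 10.283 0.000
      vertex 21.993 17.400 0.000
      vertex 11.728 11.728 23.257
    endloop
  endfacet
endsolid part

The G0 Z moves step by Δz≈3.322 mm. The G1 loops shrink linearly with z, so the solid tapers from its base footprint up to z≈23.3. Closing with a flat bottom cap and the tapered top and triangulating gives 18 facets — a regular 10-sided pyramid, base circumscribed radius ≈ 11.7 mm, apex at z ≈ 23.3 mm.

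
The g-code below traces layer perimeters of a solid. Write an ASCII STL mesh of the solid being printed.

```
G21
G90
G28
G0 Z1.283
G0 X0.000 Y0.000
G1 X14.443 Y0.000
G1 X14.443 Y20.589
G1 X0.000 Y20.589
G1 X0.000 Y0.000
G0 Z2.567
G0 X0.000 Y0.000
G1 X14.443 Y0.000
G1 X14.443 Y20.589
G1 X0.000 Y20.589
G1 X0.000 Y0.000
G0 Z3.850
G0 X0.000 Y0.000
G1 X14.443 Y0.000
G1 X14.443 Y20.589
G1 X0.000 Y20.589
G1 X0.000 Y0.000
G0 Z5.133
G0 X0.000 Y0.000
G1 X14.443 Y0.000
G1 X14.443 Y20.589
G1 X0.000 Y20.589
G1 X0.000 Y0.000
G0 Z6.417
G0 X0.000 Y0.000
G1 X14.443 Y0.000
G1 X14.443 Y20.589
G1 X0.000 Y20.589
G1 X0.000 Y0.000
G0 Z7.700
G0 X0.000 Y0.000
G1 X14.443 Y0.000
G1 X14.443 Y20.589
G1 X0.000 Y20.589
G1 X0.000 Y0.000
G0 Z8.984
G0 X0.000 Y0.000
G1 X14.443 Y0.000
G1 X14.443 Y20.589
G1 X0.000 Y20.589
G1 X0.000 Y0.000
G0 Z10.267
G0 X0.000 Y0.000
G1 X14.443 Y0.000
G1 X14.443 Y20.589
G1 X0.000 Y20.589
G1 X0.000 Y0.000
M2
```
solid part
  facet normal 0.0000 0.0000 -1.0000
    outer loop
      vertex 14.443 20.589 0.000
      vertex 14.443 0.000 0.000
      vertex 0.000 0.000 0.000
    endloop
  endfacet
  facet normal 0.0000 0.0000 -1.0000
    outer loop
      vertex 0.000 20.589 0.000
      vertex 14.443 20.589 0.000
      vertex 0.000 0.000 0.000
    endloop
  endfacet
  facet normal 0.0000 0.0000 1.0000
    outer loop
      vertex 0.000 0.000 10.267
      vertex 14.443 0.000 10.267
      vertex 14.443 20.589 10.267
    endloop
  endfacet
  facet normal 0.0000 0.0000 1.0000
    outer loop
      vertex 0.000 0.000 10.267
      vertex 14.443 20.589 10.267
      vertex 0.000 20.589 10.267
    endloop
  endfacet
  facet normal 0.0000 -1.0000 0.0000
    outer loop
      vertex 0.000 0.000 0.000
      vertex 14.443 0.000 0.000
      vertex 14.443 0.000 10.267
    endloop
  endfacet
  facet normal 0.0000 -1.0000 0.0000
    outer loop
      vertex 0.000 0.000 0.000
      vertex 14.443 0.000 10.267
      vertex 0.000 0.000 10.267
    endloop
  endfacet
  facet normal 0.0000 1.0000 0.0000
    outer loop
      vertex 14.443 20.589 10.267
      vertex 14.443 20.589 0.000
      vertex 0.000 20.589 0.000
    endloop
  endfacet
  facet normal 0.0000 1.0000 0.0000
    outer loop
      vertex 0.000 20.589 10.267
      vertex 14.443 20.589 10.267
      vertex 0.000 20.589 0.000
    endloop
  endfacet
  facet normal -1.0000 0.0000 0.0000
    outer loop
      vertex 0.000 20.589 10.267
      vertex 0.000 20.589 0.000
      vertex 0.000 0.000 0.000
    endloop
  endfacet
  facet normal -1.0000 0.0000 0.0000
    outer loop
      vertex 0.000 0.000 10.267
      vertex 0.000 20.589 10.267
      vertex 0.000 0.000 0.000
    endloop
  endfacet
  facet normal 1.0000 0.0000 0.0000
    outer loop
      vertex 14.443 0.000 0.000
      vertex 14.443 20.589 0.000
      vertex 14.443 20.589 10.267
    endloop
  endfacet
  facet normal 1.0000 0.0000 0.0000
    outer loop
      vertex 14.443 0.000 0.000
      vertex 14.443 20.589 10.267
      vertex 14.443 0.000 10.267
    endloop
  endfacet
endsolid part

The G0 Z moves step by Δz≈1.283 mm. Every layer's G1 loop is the same polygon, so the solid is a straight extrusion of it from z=0 to z≈10.3. Closing with flat bottom and top caps and triangulating gives 12 facets — a rectangular box, roughly 14.4 × 20.6 mm footprint and 10.3 mm tall.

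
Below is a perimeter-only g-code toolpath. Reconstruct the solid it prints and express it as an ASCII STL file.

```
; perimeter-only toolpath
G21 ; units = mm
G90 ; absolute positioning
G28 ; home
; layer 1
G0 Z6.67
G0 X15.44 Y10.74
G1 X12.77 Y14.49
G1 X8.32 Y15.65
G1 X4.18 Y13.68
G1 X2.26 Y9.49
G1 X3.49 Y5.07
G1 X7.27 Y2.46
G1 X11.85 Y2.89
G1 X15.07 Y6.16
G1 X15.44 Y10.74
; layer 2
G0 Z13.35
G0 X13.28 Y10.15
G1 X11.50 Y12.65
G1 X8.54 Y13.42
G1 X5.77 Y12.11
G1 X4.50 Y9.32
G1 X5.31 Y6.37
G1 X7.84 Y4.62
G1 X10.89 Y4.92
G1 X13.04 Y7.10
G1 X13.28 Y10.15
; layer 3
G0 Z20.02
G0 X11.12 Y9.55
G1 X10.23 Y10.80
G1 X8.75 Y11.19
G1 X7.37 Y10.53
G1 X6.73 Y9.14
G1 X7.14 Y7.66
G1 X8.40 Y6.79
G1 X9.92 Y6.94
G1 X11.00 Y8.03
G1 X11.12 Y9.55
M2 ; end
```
solid part
  facet normal 0.0000 0.0000 -1.0000
    outer loop
      vertex 8.11 17.88 0.00
      vertex 14.04 16.34 0.00
      vertex 17.60 11.34 0.00
    endloop
  endfacet
  facet normal 0.0000 0.0000 -1.0000
    outer loop
      vertex 2.58 15.25 0.00
      vertex 8.11 17.88 0.00
      vertex 17.60 11.34 0.00
    endloop
  endfacet
  facet normal 0.0000 0.0000 -1.0000
    outer loop
      vertex 0.03 9.67 0.00
      vertex 2.58 15.25 0.00
      vertex 17.60 11.34 0.00
    endloop
  endfacet
  facet normal 0.0000 0.0000 -1.0000
    outer loop
      vertex 1.66 3.77 0.00
      vertex 0.03 9.67 0.00
      vertex 17.60 11.34 0.00
    endloop
  endfacet
  facet normal 0.0000 0.0000 -1.0000
    outer loop
      vertex 6.71 0.29 0.00
      vertex 1.66 3.77 0.00
      vertex 17.60 11.34 0.00
    endloop
  endfacet
  facet normal 0.0000 0.0000 -1.0000
    outer loop
      vertex 12.81 0.87 0.00
      vertex 6.71 0.29 0.00
      vertex 17.60 11.34 0.00
    endloop
  endfacet
  facet normal 0.0000 0.0000 -1.0000
    outer loop
      vertex 17.11 5.23 0.00
      vertex 12.81 0.87 0.00
      vertex 17.60 11.34 0.00
    endloop
  endfacet
  facet normal 0.7769 0.5532 0.3007
    outer loop
      vertex 17.60 11.34 0.00
      vertex 14.04 16.34 0.00
      vertex 8.96 8.96 26.70
    endloop
  endfacet
  facet normal 0.2397 0.9231 0.3008
    outer loop
      vertex 14.04 16.34 0.00
      vertex 8.11 17.88 0.00
      vertex 8.96 8.96 26.70
    endloop
  endfacet
  facet normal -0.4096 0.8613 0.3008
    outer loop
      vertex 8.11 17.88 0.00
      vertex 2.58 15.25 0.00
      vertex 8.96 8.96 26.70
    endloop
  endfacet
  facet normal -0.8674 0.3964 0.3007
    outer loop
      vertex 2.58 15.25 0.00
      vertex 0.03 9.67 0.00
      vertex 8.96 8.96 26.70
    endloop
  endfacet
  facet normal -0.9193 -0.2540 0.3007
    outer loop
      vertex 0.03 9.67 0.00
      vertex 1.66 3.77 0.00
      vertex 8.96 8.96 26.70
    endloop
  endfacet
  facet normal -0.5412 -0.7853 0.3006
    outer loop
      vertex 1.66 3.77 0.00
      vertex 6.71 0.29 0.00
      vertex 8.96 8.96 26.70
    endloop
  endfacet
  facet normal 0.0903 -0.9494 0.3007
    outer loop
      vertex 6.71 0.29 0.00
      vertex 12.81 0.87 0.00
      vertex 8.96 8.96 26.70
    endloop
  endfacet
  facet normal 0.6790 -0.6697 0.3008
    outer loop
      vertex 12.81 0.87 0.00
      vertex 17.11 5.23 0.00
      vertex 8.96 8.96 26.70
    endloop
  endfacet
  facet normal 0.9506 -0.0762 0.3008
    outer loop
      vertex 17.11 5.23 0.00
      vertex 17.60 11.34 0.00
      vertex 8.96 8.96 26.70
    endloop
  endfacet
endsolid part

The G0 Z moves step by Δz≈6.67 mm. The G1 loops shrink linearly with z, so the solid tapers from its base footprint up to z≈26.7. Closing with a flat bottom cap and the tapered top and triangulating gives 16 facets — a regular 9-sided pyramid, base circumscribed radius ≈ 8.96 mm, apex at z ≈ 26.7 mm.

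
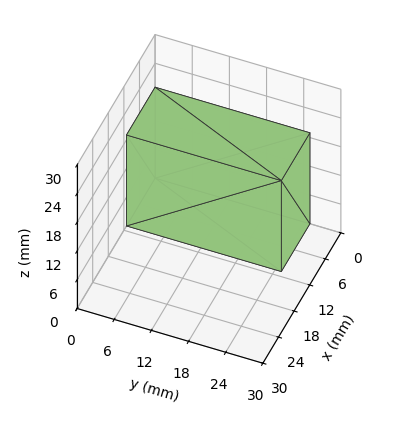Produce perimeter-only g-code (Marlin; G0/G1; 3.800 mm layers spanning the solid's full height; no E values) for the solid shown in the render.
Reading the render: the shape is a rectangular box, roughly 11 × 25 mm footprint and 19 mm tall (dimensions read to the nearest mm from the axis ticks). For the g-code, the solid's height is divided into equal slices at the stated Δz and each level perimeter traced with G1 moves after a G0 lift.

; perimeter-only toolpath
G21 ; units = mm
G90 ; absolute positioning
G28 ; home
; layer 1
G0 Z3.800
G0 X0.000 Y0.000
G1 X11.000 Y0.000
G1 X11.000 Y25.000
G1 X0.000 Y25.000
G1 X0.000 Y0.000
; layer 2
G0 Z7.600
G0 X0.000 Y0.000
G1 X11.000 Y0.000
G1 X11.000 Y25.000
G1 X0.000 Y25.000
G1 X0.000 Y0.000
; layer 3
G0 Z11.400
G0 X0.000 Y0.000
G1 X11.000 Y0.000
G1 X11.000 Y25.000
G1 X0.000 Y25.000
G1 X0.000 Y0.000
; layer 4
G0 Z15.200
G0 X0.000 Y0.000
G1 X11.000 Y0.000
G1 X11.000 Y25.000
G1 X0.000 Y25.000
G1 X0.000 Y0.000
; layer 5
G0 Z19.000
G0 X0.000 Y0.000
G1 X11.000 Y0.000
G1 X11.000 Y25.000
G1 X0.000 Y25.000
G1 X0.000 Y0.000
M2 ; end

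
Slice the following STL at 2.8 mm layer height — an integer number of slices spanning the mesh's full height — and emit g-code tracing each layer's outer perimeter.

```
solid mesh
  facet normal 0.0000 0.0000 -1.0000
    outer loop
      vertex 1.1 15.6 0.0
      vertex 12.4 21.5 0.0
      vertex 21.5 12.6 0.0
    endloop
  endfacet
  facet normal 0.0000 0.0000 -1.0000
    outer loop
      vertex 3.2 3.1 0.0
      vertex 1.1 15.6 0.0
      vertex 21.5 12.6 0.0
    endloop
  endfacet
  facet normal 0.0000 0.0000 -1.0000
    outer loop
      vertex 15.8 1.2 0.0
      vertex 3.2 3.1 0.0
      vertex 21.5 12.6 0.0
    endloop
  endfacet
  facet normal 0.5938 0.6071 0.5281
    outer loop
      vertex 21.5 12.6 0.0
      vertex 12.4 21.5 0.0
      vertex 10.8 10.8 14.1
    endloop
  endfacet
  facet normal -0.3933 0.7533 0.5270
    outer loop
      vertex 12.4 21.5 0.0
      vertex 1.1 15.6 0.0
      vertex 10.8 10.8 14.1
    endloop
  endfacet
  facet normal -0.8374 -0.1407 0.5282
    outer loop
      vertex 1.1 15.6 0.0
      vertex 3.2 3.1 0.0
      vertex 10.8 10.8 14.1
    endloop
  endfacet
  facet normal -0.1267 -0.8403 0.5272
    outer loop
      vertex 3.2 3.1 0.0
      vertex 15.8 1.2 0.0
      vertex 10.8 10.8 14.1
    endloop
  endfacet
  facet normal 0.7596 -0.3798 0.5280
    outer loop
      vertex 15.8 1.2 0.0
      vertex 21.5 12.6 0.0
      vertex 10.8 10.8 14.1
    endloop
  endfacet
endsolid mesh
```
; perimeter-only toolpath
G21 ; units = mm
G90 ; absolute positioning
G28 ; home
; layer 1
G0 Z2.8
G0 X19.4 Y12.2
G1 X12.1 Y19.4
G1 X3.0 Y14.6
G1 X4.7 Y4.6
G1 X14.8 Y3.1
G1 X19.4 Y12.2
; layer 2
G0 Z5.6
G0 X17.2 Y11.9
G1 X11.8 Y17.2
G1 X5.0 Y13.7
G1 X6.2 Y6.2
G1 X13.8 Y5.0
G1 X17.2 Y11.9
; layer 3
G0 Z8.5
G0 X15.1 Y11.5
G1 X11.4 Y15.1
G1 X6.9 Y12.7
G1 X7.8 Y7.7
G1 X12.8 Y7.0
G1 X15.1 Y11.5
; layer 4
G0 Z11.3
G0 X12.9 Y11.2
G1 X11.1 Y12.9
G1 X8.9 Y11.8
G1 X9.3 Y9.3
G1 X11.8 Y8.9
G1 X12.9 Y11.2
M2 ; end

The solid is a regular 5-sided pyramid, base circumscribed radius ≈ 10.8 mm, apex at z ≈ 14.1 mm. Slicing at Δz = 2.8 mm — 5 equal slices spanning the solid's height, so layer i sits at z = i·h/5 — gives 4 non-empty perimeters. Each is a 5-segment closed polygon; G0 lifts to the layer z and rapids to the start vertex, then G1 traces the edges. The cross-section shrinks linearly with z (the slice at the apex is degenerate and omitted).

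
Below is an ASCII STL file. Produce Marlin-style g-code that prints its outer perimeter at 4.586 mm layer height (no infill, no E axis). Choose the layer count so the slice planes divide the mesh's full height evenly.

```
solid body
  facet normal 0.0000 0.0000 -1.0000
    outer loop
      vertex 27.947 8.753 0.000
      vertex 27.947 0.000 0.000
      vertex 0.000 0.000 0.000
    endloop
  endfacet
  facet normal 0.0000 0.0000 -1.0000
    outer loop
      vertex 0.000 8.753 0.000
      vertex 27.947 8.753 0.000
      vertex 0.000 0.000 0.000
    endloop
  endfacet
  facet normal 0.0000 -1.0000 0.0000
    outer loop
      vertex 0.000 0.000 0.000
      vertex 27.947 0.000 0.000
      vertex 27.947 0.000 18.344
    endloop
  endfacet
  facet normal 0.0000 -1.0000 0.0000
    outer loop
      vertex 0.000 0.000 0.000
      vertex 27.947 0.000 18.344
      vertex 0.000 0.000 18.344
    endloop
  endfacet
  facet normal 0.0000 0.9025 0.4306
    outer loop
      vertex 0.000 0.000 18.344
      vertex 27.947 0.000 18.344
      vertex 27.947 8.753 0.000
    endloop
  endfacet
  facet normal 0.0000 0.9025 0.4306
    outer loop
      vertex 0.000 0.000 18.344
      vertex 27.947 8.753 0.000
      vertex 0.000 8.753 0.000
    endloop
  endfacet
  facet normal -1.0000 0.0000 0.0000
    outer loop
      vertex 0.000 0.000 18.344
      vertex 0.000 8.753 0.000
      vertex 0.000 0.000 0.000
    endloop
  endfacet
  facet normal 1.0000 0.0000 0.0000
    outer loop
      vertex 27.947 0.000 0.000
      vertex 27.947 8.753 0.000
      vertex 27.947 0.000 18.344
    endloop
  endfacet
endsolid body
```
; perimeter-only toolpath
G21 ; units = mm
G90 ; absolute positioning
G28 ; home
; layer 1
G0 Z4.586
G0 X0.000 Y0.000
G1 X27.947 Y0.000
G1 X27.947 Y6.565
G1 X0.000 Y6.565
G1 X0.000 Y0.000
; layer 2
G0 Z9.172
G0 X0.000 Y0.000
G1 X27.947 Y0.000
G1 X27.947 Y4.377
G1 X0.000 Y4.377
G1 X0.000 Y0.000
; layer 3
G0 Z13.758
G0 X0.000 Y0.000
G1 X27.947 Y0.000
G1 X27.947 Y2.188
G1 X0.000 Y2.188
G1 X0.000 Y0.000
M2 ; end

The solid is a wedge (ramp): 27.9 × 8.75 mm base, rising to 18.3 mm along the y=0 edge and sloping linearly to z=0 at y=8.75. Slicing at Δz = 4.586 mm — 4 equal slices spanning the solid's height, so layer i sits at z = i·h/4 — gives 3 non-empty perimeters. Each is a 4-segment closed polygon; G0 lifts to the layer z and rapids to the start vertex, then G1 traces the edges. The cross-section shrinks linearly with z (the slice at the apex is degenerate and omitted).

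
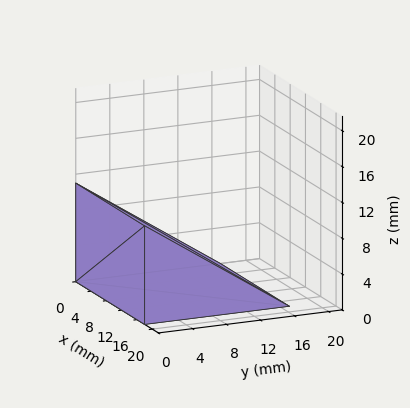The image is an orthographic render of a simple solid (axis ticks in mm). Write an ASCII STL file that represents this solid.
Reading the render: the shape is a wedge (ramp): 18 × 17 mm base, rising to 11 mm along the y=0 edge and sloping linearly to z=0 at y=17 (dimensions read to the nearest mm from the axis ticks). For the STL, each face is triangulated and given an outward normal.

solid part
  facet normal 0.0000 0.0000 -1.0000
    outer loop
      vertex 18.00 17.00 0.00
      vertex 18.00 0.00 0.00
      vertex 0.00 0.00 0.00
    endloop
  endfacet
  facet normal 0.0000 0.0000 -1.0000
    outer loop
      vertex 0.00 17.00 0.00
      vertex 18.00 17.00 0.00
      vertex 0.00 0.00 0.00
    endloop
  endfacet
  facet normal 0.0000 -1.0000 0.0000
    outer loop
      vertex 0.00 0.00 0.00
      vertex 18.00 0.00 0.00
      vertex 18.00 0.00 11.00
    endloop
  endfacet
  facet normal 0.0000 -1.0000 0.0000
    outer loop
      vertex 0.00 0.00 0.00
      vertex 18.00 0.00 11.00
      vertex 0.00 0.00 11.00
    endloop
  endfacet
  facet normal 0.0000 0.5433 0.8396
    outer loop
      vertex 0.00 0.00 11.00
      vertex 18.00 0.00 11.00
      vertex 18.00 17.00 0.00
    endloop
  endfacet
  facet normal 0.0000 0.5433 0.8396
    outer loop
      vertex 0.00 0.00 11.00
      vertex 18.00 17.00 0.00
      vertex 0.00 17.00 0.00
    endloop
  endfacet
  facet normal -1.0000 0.0000 0.0000
    outer loop
      vertex 0.00 0.00 11.00
      vertex 0.00 17.00 0.00
      vertex 0.00 0.00 0.00
    endloop
  endfacet
  facet normal 1.0000 0.0000 0.0000
    outer loop
      vertex 18.00 0.00 0.00
      vertex 18.00 17.00 0.00
      vertex 18.00 0.00 11.00
    endloop
  endfacet
endsolid part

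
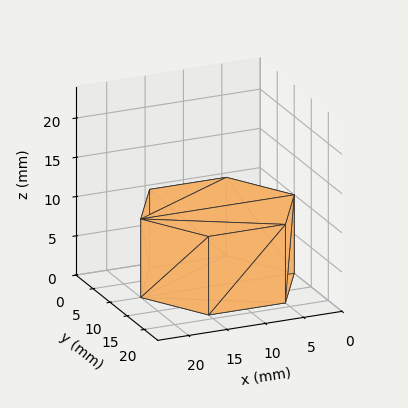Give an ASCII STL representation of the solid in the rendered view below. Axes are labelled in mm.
Reading the render: the shape is a regular 6-sided prism (a cylinder approximated with 6 flat sides), circumscribed radius ≈ 10 mm, height ≈ 10 mm (dimensions read to the nearest mm from the axis ticks). For the STL, each face is triangulated and given an outward normal.

solid part
  facet normal 0.0000 0.0000 -1.0000
    outer loop
      vertex 5.000 18.660 0.000
      vertex 15.000 18.660 0.000
      vertex 20.000 10.000 0.000
    endloop
  endfacet
  facet normal 0.0000 0.0000 -1.0000
    outer loop
      vertex 0.000 10.000 0.000
      vertex 5.000 18.660 0.000
      vertex 20.000 10.000 0.000
    endloop
  endfacet
  facet normal 0.0000 0.0000 -1.0000
    outer loop
      vertex 5.000 1.340 0.000
      vertex 0.000 10.000 0.000
      vertex 20.000 10.000 0.000
    endloop
  endfacet
  facet normal 0.0000 0.0000 -1.0000
    outer loop
      vertex 15.000 1.340 0.000
      vertex 5.000 1.340 0.000
      vertex 20.000 10.000 0.000
    endloop
  endfacet
  facet normal 0.0000 0.0000 1.0000
    outer loop
      vertex 20.000 10.000 10.000
      vertex 15.000 18.660 10.000
      vertex 5.000 18.660 10.000
    endloop
  endfacet
  facet normal 0.0000 0.0000 1.0000
    outer loop
      vertex 20.000 10.000 10.000
      vertex 5.000 18.660 10.000
      vertex 0.000 10.000 10.000
    endloop
  endfacet
  facet normal 0.0000 0.0000 1.0000
    outer loop
      vertex 20.000 10.000 10.000
      vertex 0.000 10.000 10.000
      vertex 5.000 1.340 10.000
    endloop
  endfacet
  facet normal 0.0000 0.0000 1.0000
    outer loop
      vertex 20.000 10.000 10.000
      vertex 5.000 1.340 10.000
      vertex 15.000 1.340 10.000
    endloop
  endfacet
  facet normal 0.8660 0.5000 0.0000
    outer loop
      vertex 20.000 10.000 0.000
      vertex 15.000 18.660 0.000
      vertex 15.000 18.660 10.000
    endloop
  endfacet
  facet normal 0.8660 0.5000 0.0000
    outer loop
      vertex 20.000 10.000 0.000
      vertex 15.000 18.660 10.000
      vertex 20.000 10.000 10.000
    endloop
  endfacet
  facet normal 0.0000 1.0000 0.0000
    outer loop
      vertex 15.000 18.660 0.000
      vertex 5.000 18.660 0.000
      vertex 5.000 18.660 10.000
    endloop
  endfacet
  facet normal 0.0000 1.0000 0.0000
    outer loop
      vertex 15.000 18.660 0.000
      vertex 5.000 18.660 10.000
      vertex 15.000 18.660 10.000
    endloop
  endfacet
  facet normal -0.8660 0.5000 0.0000
    outer loop
      vertex 5.000 18.660 0.000
      vertex 0.000 10.000 0.000
      vertex 0.000 10.000 10.000
    endloop
  endfacet
  facet normal -0.8660 0.5000 0.0000
    outer loop
      vertex 5.000 18.660 0.000
      vertex 0.000 10.000 10.000
      vertex 5.000 18.660 10.000
    endloop
  endfacet
  facet normal -0.8660 -0.5000 0.0000
    outer loop
      vertex 0.000 10.000 0.000
      vertex 5.000 1.340 0.000
      vertex 5.000 1.340 10.000
    endloop
  endfacet
  facet normal -0.8660 -0.5000 0.0000
    outer loop
      vertex 0.000 10.000 0.000
      vertex 5.000 1.340 10.000
      vertex 0.000 10.000 10.000
    endloop
  endfacet
  facet normal 0.0000 -1.0000 0.0000
    outer loop
      vertex 5.000 1.340 0.000
      vertex 15.000 1.340 0.000
      vertex 15.000 1.340 10.000
    endloop
  endfacet
  facet normal 0.0000 -1.0000 0.0000
    outer loop
      vertex 5.000 1.340 0.000
      vertex 15.000 1.340 10.000
      vertex 5.000 1.340 10.000
    endloop
  endfacet
  facet normal 0.8660 -0.5000 0.0000
    outer loop
      vertex 15.000 1.340 0.000
      vertex 20.000 10.000 0.000
      vertex 20.000 10.000 10.000
    endloop
  endfacet
  facet normal 0.8660 -0.5000 0.0000
    outer loop
      vertex 15.000 1.340 0.000
      vertex 20.000 10.000 10.000
      vertex 15.000 1.340 10.000
    endloop
  endfacet
endsolid part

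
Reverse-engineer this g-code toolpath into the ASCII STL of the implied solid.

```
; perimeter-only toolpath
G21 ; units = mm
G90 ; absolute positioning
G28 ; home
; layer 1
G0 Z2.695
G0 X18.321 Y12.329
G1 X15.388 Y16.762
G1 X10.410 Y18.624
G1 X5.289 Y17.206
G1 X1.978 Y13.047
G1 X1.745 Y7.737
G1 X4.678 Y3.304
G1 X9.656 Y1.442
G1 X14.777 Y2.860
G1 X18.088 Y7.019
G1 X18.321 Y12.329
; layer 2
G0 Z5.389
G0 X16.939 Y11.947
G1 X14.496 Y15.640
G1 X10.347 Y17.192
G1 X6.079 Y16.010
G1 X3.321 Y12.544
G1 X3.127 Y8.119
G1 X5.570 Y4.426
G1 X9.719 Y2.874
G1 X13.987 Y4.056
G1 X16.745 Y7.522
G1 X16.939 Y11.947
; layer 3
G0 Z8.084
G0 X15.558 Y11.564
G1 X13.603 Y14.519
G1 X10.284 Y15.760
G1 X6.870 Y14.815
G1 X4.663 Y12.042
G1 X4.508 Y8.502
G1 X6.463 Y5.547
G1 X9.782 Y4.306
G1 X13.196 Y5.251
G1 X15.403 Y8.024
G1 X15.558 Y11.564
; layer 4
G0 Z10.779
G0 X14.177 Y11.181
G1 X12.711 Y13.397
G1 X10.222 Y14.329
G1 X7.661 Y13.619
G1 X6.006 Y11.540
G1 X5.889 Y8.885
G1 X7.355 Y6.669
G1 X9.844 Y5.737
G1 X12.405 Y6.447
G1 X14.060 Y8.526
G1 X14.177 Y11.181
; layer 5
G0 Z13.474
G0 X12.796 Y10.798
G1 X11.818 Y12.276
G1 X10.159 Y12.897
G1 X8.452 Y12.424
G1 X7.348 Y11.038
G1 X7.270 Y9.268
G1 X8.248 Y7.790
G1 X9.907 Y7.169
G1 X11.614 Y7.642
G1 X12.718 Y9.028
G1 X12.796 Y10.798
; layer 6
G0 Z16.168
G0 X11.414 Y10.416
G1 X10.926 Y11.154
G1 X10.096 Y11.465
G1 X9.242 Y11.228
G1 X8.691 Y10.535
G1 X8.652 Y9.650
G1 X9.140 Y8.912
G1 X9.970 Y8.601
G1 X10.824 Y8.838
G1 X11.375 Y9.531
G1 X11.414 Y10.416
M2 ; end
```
solid part
  facet normal 0.0000 0.0000 -1.0000
    outer loop
      vertex 10.473 20.056 0.000
      vertex 16.281 17.883 0.000
      vertex 19.702 12.712 0.000
    endloop
  endfacet
  facet normal 0.0000 0.0000 -1.0000
    outer loop
      vertex 4.498 18.401 0.000
      vertex 10.473 20.056 0.000
      vertex 19.702 12.712 0.000
    endloop
  endfacet
  facet normal 0.0000 0.0000 -1.0000
    outer loop
      vertex 0.636 13.549 0.000
      vertex 4.498 18.401 0.000
      vertex 19.702 12.712 0.000
    endloop
  endfacet
  facet normal 0.0000 0.0000 -1.0000
    outer loop
      vertex 0.364 7.354 0.000
      vertex 0.636 13.549 0.000
      vertex 19.702 12.712 0.000
    endloop
  endfacet
  facet normal 0.0000 0.0000 -1.0000
    outer loop
      vertex 3.785 2.183 0.000
      vertex 0.364 7.354 0.000
      vertex 19.702 12.712 0.000
    endloop
  endfacet
  facet normal 0.0000 0.0000 -1.0000
    outer loop
      vertex 9.593 0.010 0.000
      vertex 3.785 2.183 0.000
      vertex 19.702 12.712 0.000
    endloop
  endfacet
  facet normal 0.0000 0.0000 -1.0000
    outer loop
      vertex 15.568 1.665 0.000
      vertex 9.593 0.010 0.000
      vertex 19.702 12.712 0.000
    endloop
  endfacet
  facet normal 0.0000 0.0000 -1.0000
    outer loop
      vertex 19.430 6.517 0.000
      vertex 15.568 1.665 0.000
      vertex 19.702 12.712 0.000
    endloop
  endfacet
  facet normal 0.7442 0.4923 0.4514
    outer loop
      vertex 19.702 12.712 0.000
      vertex 16.281 17.883 0.000
      vertex 10.033 10.033 18.863
    endloop
  endfacet
  facet normal 0.3127 0.8358 0.4514
    outer loop
      vertex 16.281 17.883 0.000
      vertex 10.473 20.056 0.000
      vertex 10.033 10.033 18.863
    endloop
  endfacet
  facet normal -0.2382 0.8600 0.4514
    outer loop
      vertex 10.473 20.056 0.000
      vertex 4.498 18.401 0.000
      vertex 10.033 10.033 18.863
    endloop
  endfacet
  facet normal -0.6982 0.5557 0.4514
    outer loop
      vertex 4.498 18.401 0.000
      vertex 0.636 13.549 0.000
      vertex 10.033 10.033 18.863
    endloop
  endfacet
  facet normal -0.8915 0.0391 0.4514
    outer loop
      vertex 0.636 13.549 0.000
      vertex 0.364 7.354 0.000
      vertex 10.033 10.033 18.863
    endloop
  endfacet
  facet normal -0.7442 -0.4923 0.4514
    outer loop
      vertex 0.364 7.354 0.000
      vertex 3.785 2.183 0.000
      vertex 10.033 10.033 18.863
    endloop
  endfacet
  facet normal -0.3127 -0.8358 0.4514
    outer loop
      vertex 3.785 2.183 0.000
      vertex 9.593 0.010 0.000
      vertex 10.033 10.033 18.863
    endloop
  endfacet
  facet normal 0.2382 -0.8600 0.4514
    outer loop
      vertex 9.593 0.010 0.000
      vertex 15.568 1.665 0.000
      vertex 10.033 10.033 18.863
    endloop
  endfacet
  facet normal 0.6982 -0.5557 0.4514
    outer loop
      vertex 15.568 1.665 0.000
      vertex 19.430 6.517 0.000
      vertex 10.033 10.033 18.863
    endloop
  endfacet
  facet normal 0.8915 -0.0391 0.4514
    outer loop
      vertex 19.430 6.517 0.000
      vertex 19.702 12.712 0.000
      vertex 10.033 10.033 18.863
    endloop
  endfacet
endsolid part

The G0 Z moves step by Δz≈2.695 mm. The G1 loops shrink linearly with z, so the solid tapers from its base footprint up to z≈18.9. Closing with a flat bottom cap and the tapered top and triangulating gives 18 facets — a regular 10-sided pyramid, base circumscribed radius ≈ 10 mm, apex at z ≈ 18.9 mm.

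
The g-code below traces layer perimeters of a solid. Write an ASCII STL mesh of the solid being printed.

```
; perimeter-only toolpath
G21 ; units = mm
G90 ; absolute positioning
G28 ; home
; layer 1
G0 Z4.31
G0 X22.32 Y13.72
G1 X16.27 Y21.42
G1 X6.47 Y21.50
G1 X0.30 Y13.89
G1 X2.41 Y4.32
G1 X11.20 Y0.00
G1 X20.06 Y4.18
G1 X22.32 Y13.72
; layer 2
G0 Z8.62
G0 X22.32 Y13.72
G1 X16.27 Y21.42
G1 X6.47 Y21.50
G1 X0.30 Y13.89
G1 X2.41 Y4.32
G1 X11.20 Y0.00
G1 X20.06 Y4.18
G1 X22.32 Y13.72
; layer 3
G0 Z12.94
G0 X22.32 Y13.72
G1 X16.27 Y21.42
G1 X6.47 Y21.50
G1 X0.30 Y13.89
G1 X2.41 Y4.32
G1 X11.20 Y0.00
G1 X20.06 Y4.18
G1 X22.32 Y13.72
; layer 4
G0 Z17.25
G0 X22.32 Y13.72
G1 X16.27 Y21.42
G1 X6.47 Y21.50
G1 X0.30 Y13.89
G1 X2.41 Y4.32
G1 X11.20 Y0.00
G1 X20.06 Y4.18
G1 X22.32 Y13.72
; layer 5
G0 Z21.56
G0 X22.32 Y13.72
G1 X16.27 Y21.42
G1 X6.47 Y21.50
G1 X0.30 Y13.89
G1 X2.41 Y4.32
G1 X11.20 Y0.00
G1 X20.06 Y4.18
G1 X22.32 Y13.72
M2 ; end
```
solid part
  facet normal 0.0000 0.0000 -1.0000
    outer loop
      vertex 6.47 21.50 0.00
      vertex 16.27 21.42 0.00
      vertex 22.32 13.72 0.00
    endloop
  endfacet
  facet normal 0.0000 0.0000 -1.0000
    outer loop
      vertex 0.30 13.89 0.00
      vertex 6.47 21.50 0.00
      vertex 22.32 13.72 0.00
    endloop
  endfacet
  facet normal 0.0000 0.0000 -1.0000
    outer loop
      vertex 2.41 4.32 0.00
      vertex 0.30 13.89 0.00
      vertex 22.32 13.72 0.00
    endloop
  endfacet
  facet normal 0.0000 0.0000 -1.0000
    outer loop
      vertex 11.20 0.00 0.00
      vertex 2.41 4.32 0.00
      vertex 22.32 13.72 0.00
    endloop
  endfacet
  facet normal 0.0000 0.0000 -1.0000
    outer loop
      vertex 20.06 4.18 0.00
      vertex 11.20 0.00 0.00
      vertex 22.32 13.72 0.00
    endloop
  endfacet
  facet normal 0.0000 0.0000 1.0000
    outer loop
      vertex 22.32 13.72 21.56
      vertex 16.27 21.42 21.56
      vertex 6.47 21.50 21.56
    endloop
  endfacet
  facet normal 0.0000 0.0000 1.0000
    outer loop
      vertex 22.32 13.72 21.56
      vertex 6.47 21.50 21.56
      vertex 0.30 13.89 21.56
    endloop
  endfacet
  facet normal 0.0000 0.0000 1.0000
    outer loop
      vertex 22.32 13.72 21.56
      vertex 0.30 13.89 21.56
      vertex 2.41 4.32 21.56
    endloop
  endfacet
  facet normal 0.0000 0.0000 1.0000
    outer loop
      vertex 22.32 13.72 21.56
      vertex 2.41 4.32 21.56
      vertex 11.20 0.00 21.56
    endloop
  endfacet
  facet normal 0.0000 0.0000 1.0000
    outer loop
      vertex 22.32 13.72 21.56
      vertex 11.20 0.00 21.56
      vertex 20.06 4.18 21.56
    endloop
  endfacet
  facet normal 0.7863 0.6178 0.0000
    outer loop
      vertex 22.32 13.72 0.00
      vertex 16.27 21.42 0.00
      vertex 16.27 21.42 21.56
    endloop
  endfacet
  facet normal 0.7863 0.6178 0.0000
    outer loop
      vertex 22.32 13.72 0.00
      vertex 16.27 21.42 21.56
      vertex 22.32 13.72 21.56
    endloop
  endfacet
  facet normal 0.0082 1.0000 0.0000
    outer loop
      vertex 16.27 21.42 0.00
      vertex 6.47 21.50 0.00
      vertex 6.47 21.50 21.56
    endloop
  endfacet
  facet normal 0.0082 1.0000 0.0000
    outer loop
      vertex 16.27 21.42 0.00
      vertex 6.47 21.50 21.56
      vertex 16.27 21.42 21.56
    endloop
  endfacet
  facet normal -0.7768 0.6298 0.0000
    outer loop
      vertex 6.47 21.50 0.00
      vertex 0.30 13.89 0.00
      vertex 0.30 13.89 21.56
    endloop
  endfacet
  facet normal -0.7768 0.6298 0.0000
    outer loop
      vertex 6.47 21.50 0.00
      vertex 0.30 13.89 21.56
      vertex 6.47 21.50 21.56
    endloop
  endfacet
  facet normal -0.9765 -0.2153 0.0000
    outer loop
      vertex 0.30 13.89 0.00
      vertex 2.41 4.32 0.00
      vertex 2.41 4.32 21.56
    endloop
  endfacet
  facet normal -0.9765 -0.2153 0.0000
    outer loop
      vertex 0.30 13.89 0.00
      vertex 2.41 4.32 21.56
      vertex 0.30 13.89 21.56
    endloop
  endfacet
  facet normal -0.4411 -0.8975 0.0000
    outer loop
      vertex 2.41 4.32 0.00
      vertex 11.20 0.00 0.00
      vertex 11.20 0.00 21.56
    endloop
  endfacet
  facet normal -0.4411 -0.8975 0.0000
    outer loop
      vertex 2.41 4.32 0.00
      vertex 11.20 0.00 21.56
      vertex 2.41 4.32 21.56
    endloop
  endfacet
  facet normal 0.4267 -0.9044 0.0000
    outer loop
      vertex 11.20 0.00 0.00
      vertex 20.06 4.18 0.00
      vertex 20.06 4.18 21.56
    endloop
  endfacet
  facet normal 0.4267 -0.9044 0.0000
    outer loop
      vertex 11.20 0.00 0.00
      vertex 20.06 4.18 21.56
      vertex 11.20 0.00 21.56
    endloop
  endfacet
  facet normal 0.9731 -0.2305 0.0000
    outer loop
      vertex 20.06 4.18 0.00
      vertex 22.32 13.72 0.00
      vertex 22.32 13.72 21.56
    endloop
  endfacet
  facet normal 0.9731 -0.2305 0.0000
    outer loop
      vertex 20.06 4.18 0.00
      vertex 22.32 13.72 21.56
      vertex 20.06 4.18 21.56
    endloop
  endfacet
endsolid part

The G0 Z moves step by Δz≈4.31 mm. Every layer's G1 loop is the same polygon, so the solid is a straight extrusion of it from z=0 to z≈21.6. Closing with flat bottom and top caps and triangulating gives 24 facets — a regular 7-sided prism (a cylinder approximated with 7 flat sides), circumscribed radius ≈ 11.3 mm, height ≈ 21.6 mm.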